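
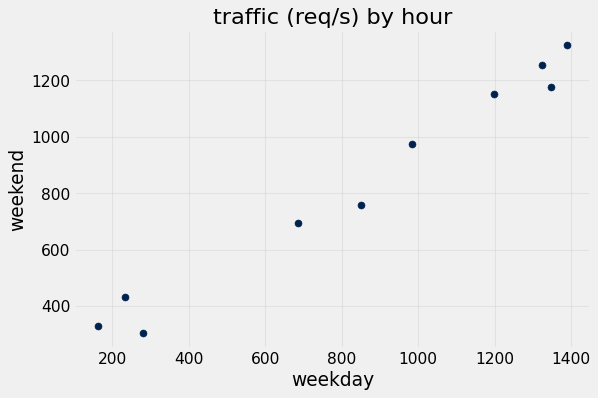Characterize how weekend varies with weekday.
Points are positively correlated; strong (|r| ≈ 1.0).

positive, strong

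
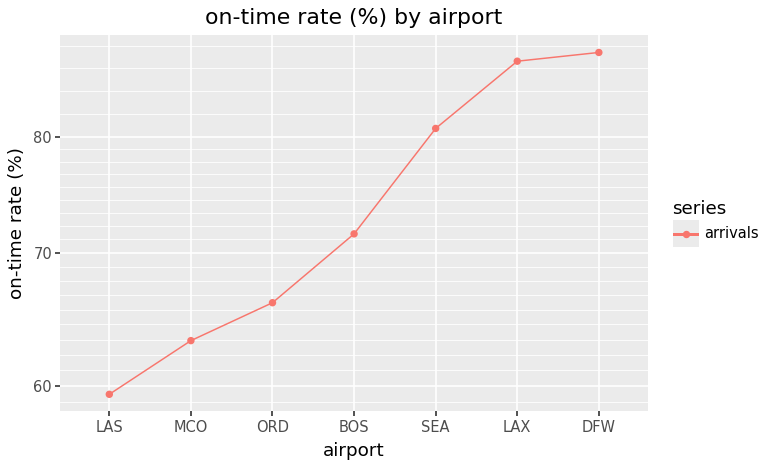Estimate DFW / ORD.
≈ 1.38×

DFW ≈ 90, ORD ≈ 65; 90/65 ≈ 1.38.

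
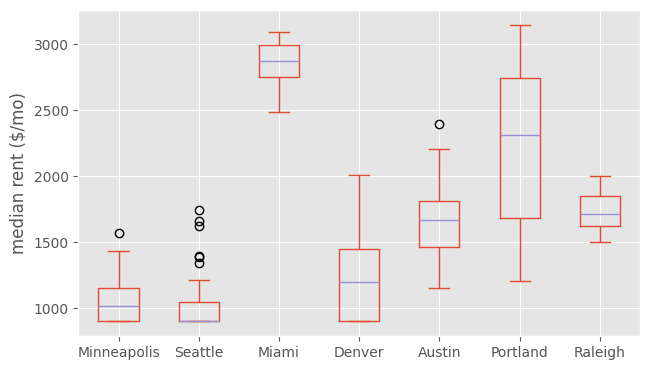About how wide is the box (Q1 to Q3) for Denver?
≈ 600

Q3 ≈ 1400, Q1 ≈ 800; IQR ≈ 600.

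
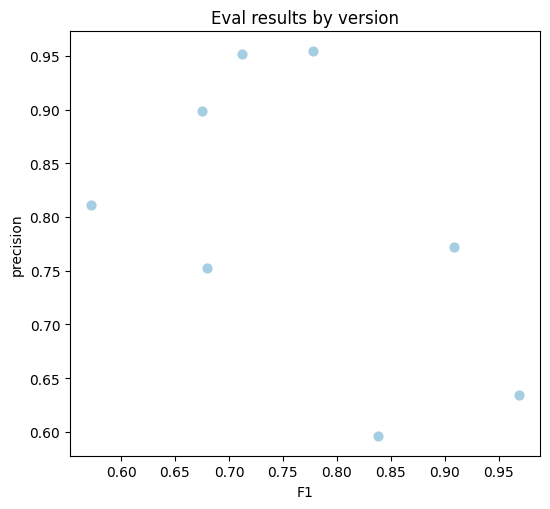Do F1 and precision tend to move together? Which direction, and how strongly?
Points are negatively correlated; moderate (|r| ≈ 0.5).

negative, moderate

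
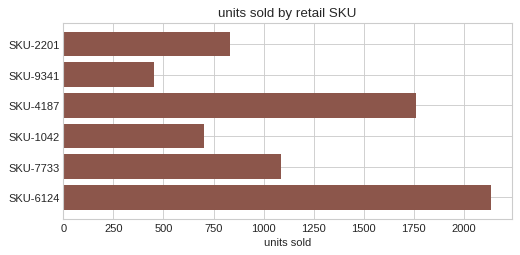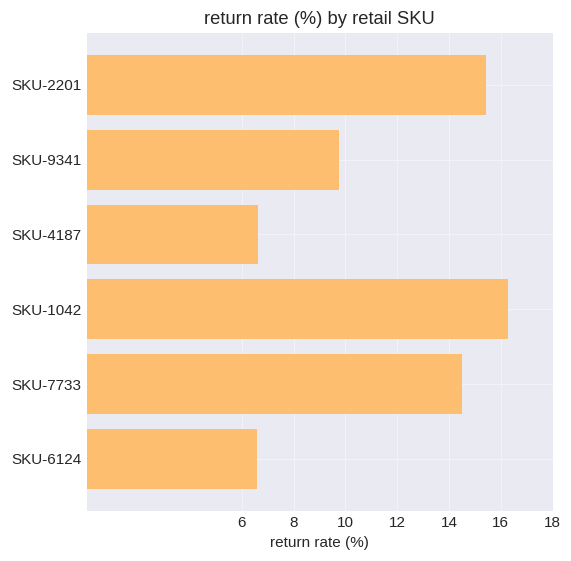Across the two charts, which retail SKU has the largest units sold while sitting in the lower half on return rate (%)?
SKU-6124

Chart 2 median return rate (%) ≈ 12; below-median retail SKUs: SKU-9341, SKU-4187, SKU-6124. Among those, SKU-6124 has the highest units sold (≈ 2200).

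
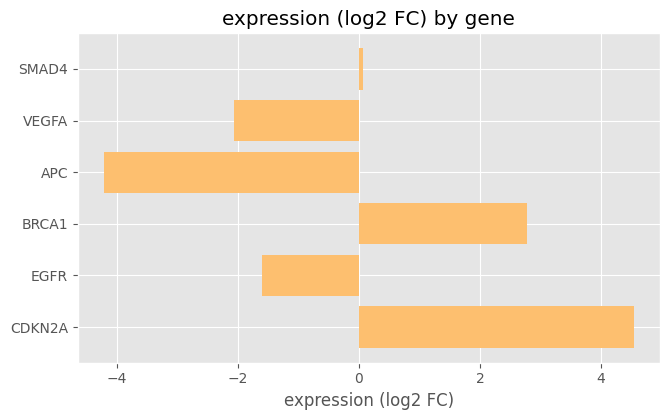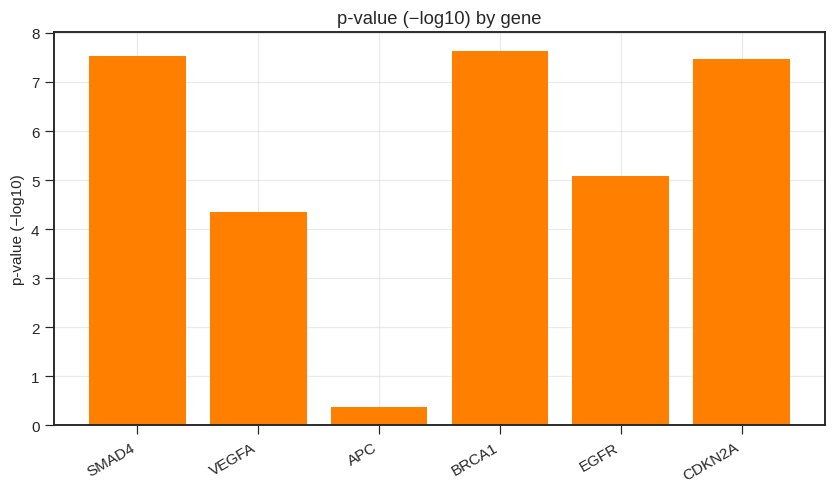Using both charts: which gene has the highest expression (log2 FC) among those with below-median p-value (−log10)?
EGFR

Chart 2 median p-value (−log10) ≈ 6; below-median genes: VEGFA, APC, EGFR. Among those, EGFR has the highest expression (log2 FC) (≈ -1.5).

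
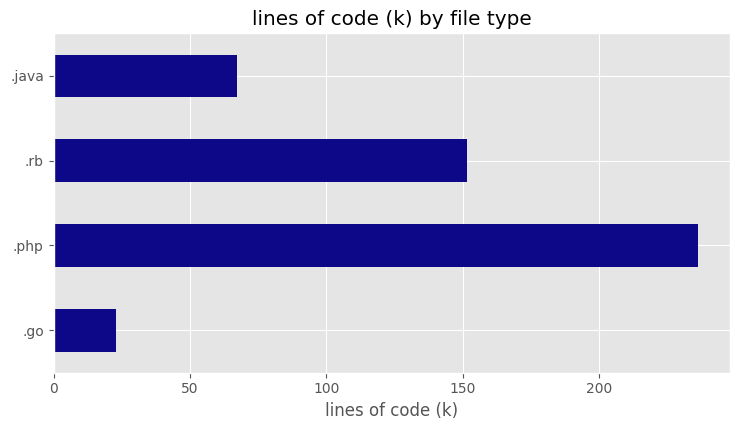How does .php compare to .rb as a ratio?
≈ 1.5×

.php ≈ 240, .rb ≈ 160; 240/160 ≈ 1.5.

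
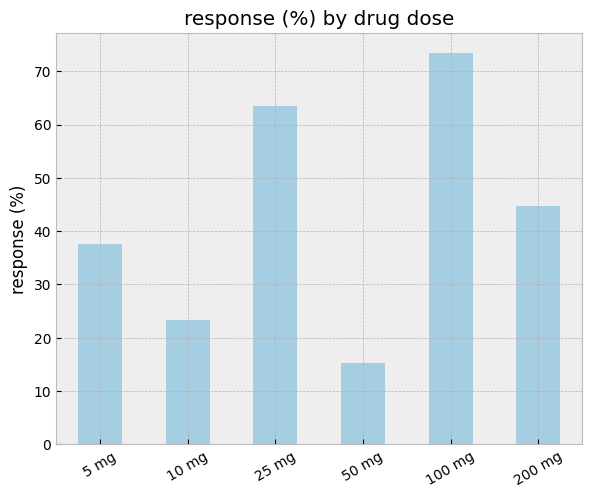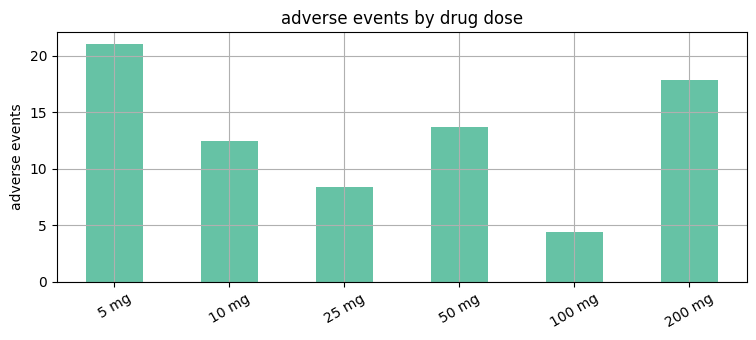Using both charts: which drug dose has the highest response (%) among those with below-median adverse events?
100 mg

Chart 2 median adverse events ≈ 14; below-median drug doses: 10 mg, 25 mg, 100 mg. Among those, 100 mg has the highest response (%) (≈ 70).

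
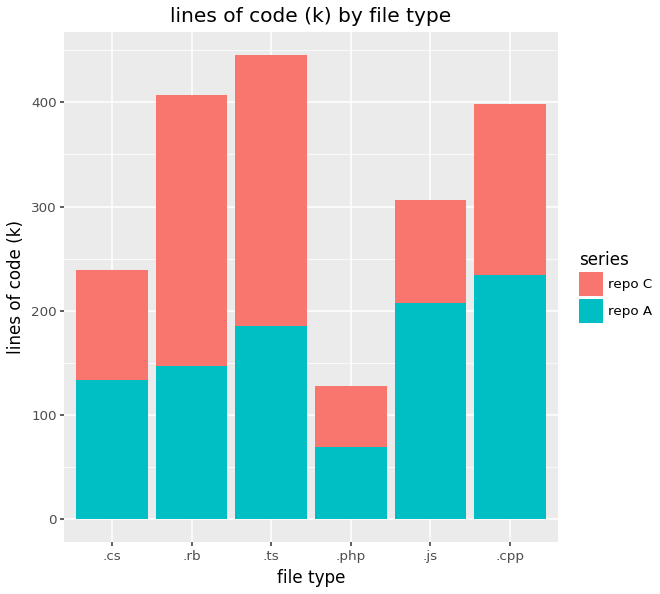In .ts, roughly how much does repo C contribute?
≈ 250

repo C top ≈ 450, bottom ≈ 200; segment ≈ 250.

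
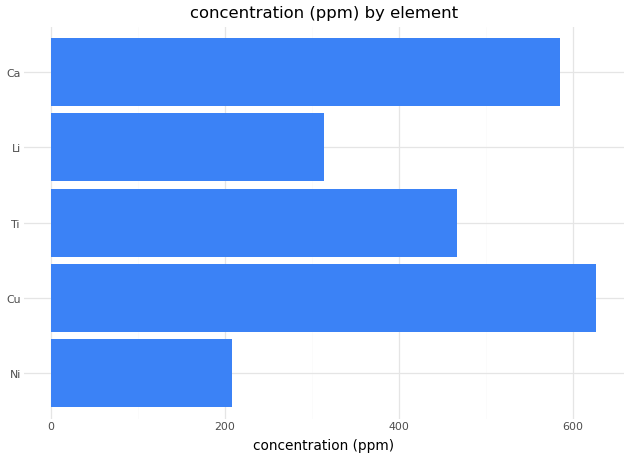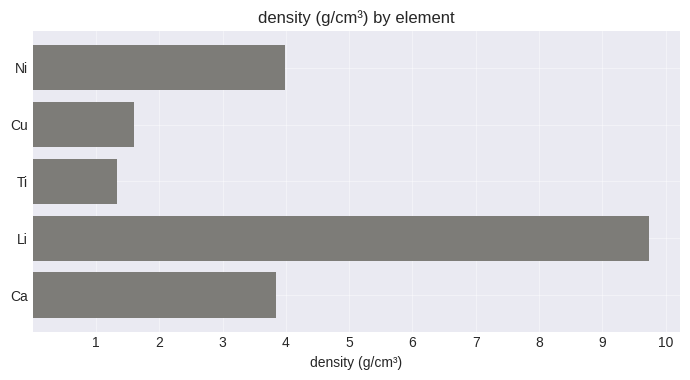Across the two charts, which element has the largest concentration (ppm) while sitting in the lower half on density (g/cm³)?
Chart 2 median density (g/cm³) ≈ 4; below-median elements: Cu, Ti. Among those, Cu has the highest concentration (ppm) (≈ 600).

Cu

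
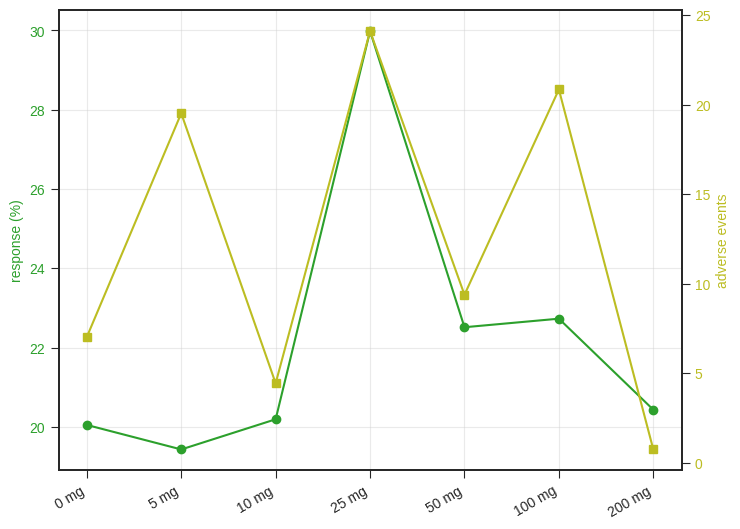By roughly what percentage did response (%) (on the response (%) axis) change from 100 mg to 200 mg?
100 mg ≈ 23, 200 mg ≈ 20; (20 − 23) / 23 ≈ -13%.

≈ -13%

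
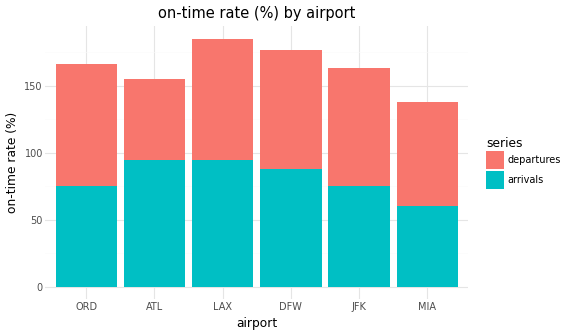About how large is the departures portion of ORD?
departures top ≈ 160, bottom ≈ 80; segment ≈ 80.

≈ 80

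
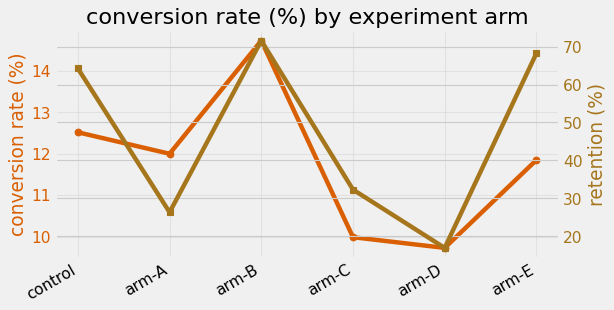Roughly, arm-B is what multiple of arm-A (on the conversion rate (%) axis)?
≈ 1.21×

arm-B ≈ 14.5, arm-A ≈ 12.0; 14.5/12.0 ≈ 1.21.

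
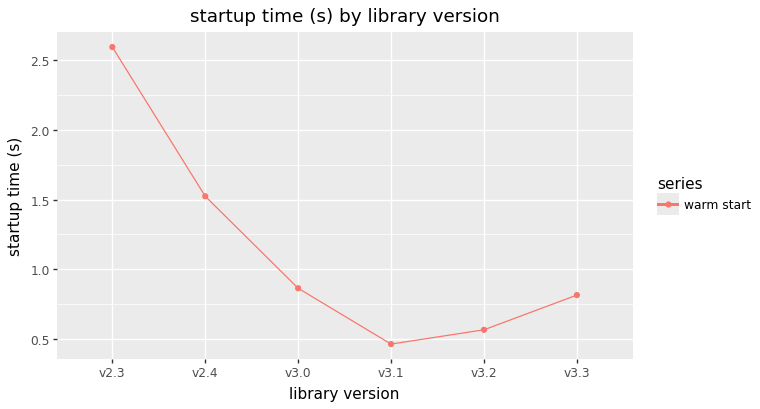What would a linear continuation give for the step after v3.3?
≈ 1

Last three: 0.4, 0.6, 0.8 → slope ≈ 0.2/step → next ≈ 1.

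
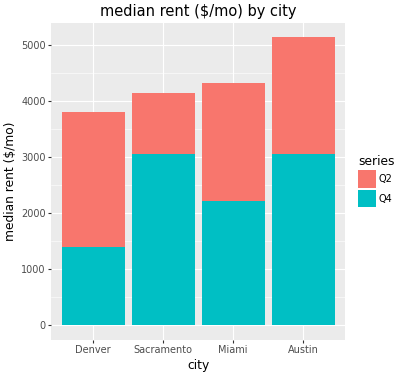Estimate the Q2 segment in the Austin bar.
≈ 2000

Q2 top ≈ 5000, bottom ≈ 3000; segment ≈ 2000.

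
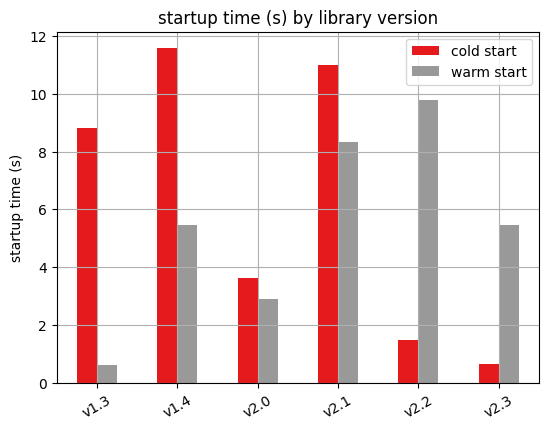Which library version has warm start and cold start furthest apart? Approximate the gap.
v2.2, ≈ 9 s

v2.2: warm start ≈ 10, cold start ≈ 1 → gap ≈ 9. Next-largest (v1.3) is only ≈ 8.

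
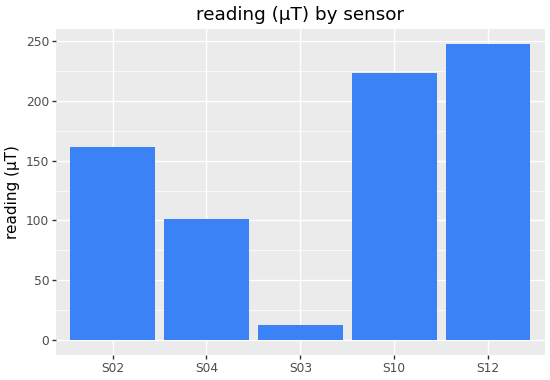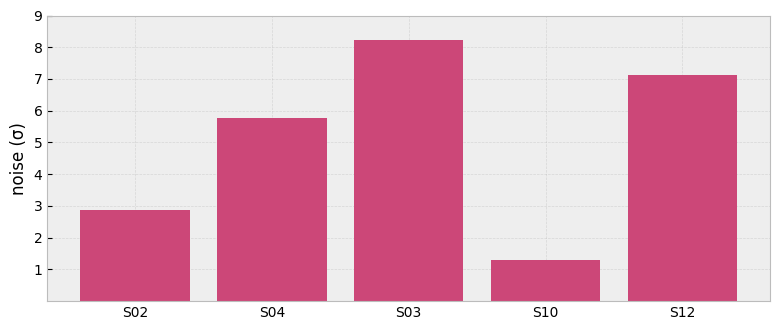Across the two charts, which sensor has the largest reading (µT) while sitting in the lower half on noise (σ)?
S10

Chart 2 median noise (σ) ≈ 6; below-median sensors: S02, S10. Among those, S10 has the highest reading (µT) (≈ 225).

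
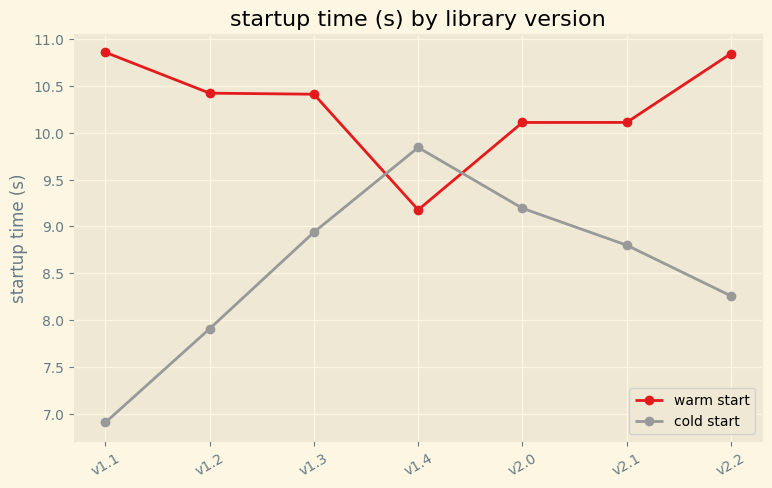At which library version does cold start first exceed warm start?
v1.3: cold start ≈ 9.0 vs warm start ≈ 10.5 (not yet); v1.4: cold start ≈ 10.0 vs warm start ≈ 9.0 (first crossover).

v1.4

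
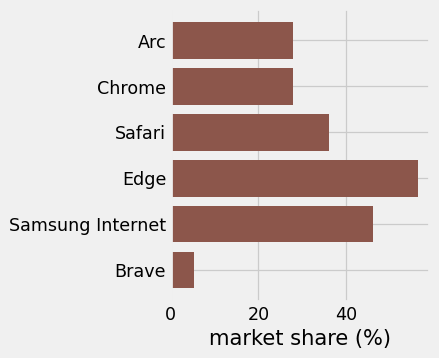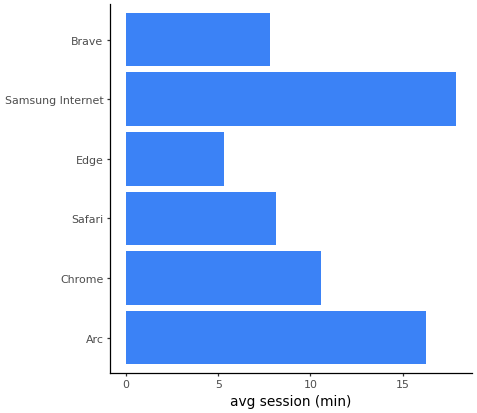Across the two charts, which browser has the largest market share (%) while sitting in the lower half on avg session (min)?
Edge

Chart 2 median avg session (min) ≈ 10; below-median browsers: Safari, Edge, Brave. Among those, Edge has the highest market share (%) (≈ 60).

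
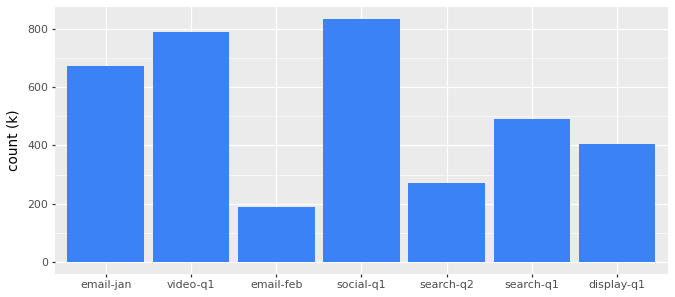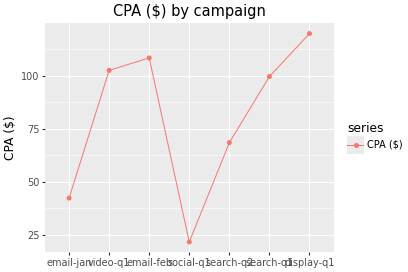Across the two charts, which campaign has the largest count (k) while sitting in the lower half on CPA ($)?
Chart 2 median CPA ($) ≈ 100; below-median campaigns: email-jan, social-q1, search-q2. Among those, social-q1 has the highest count (k) (≈ 800).

social-q1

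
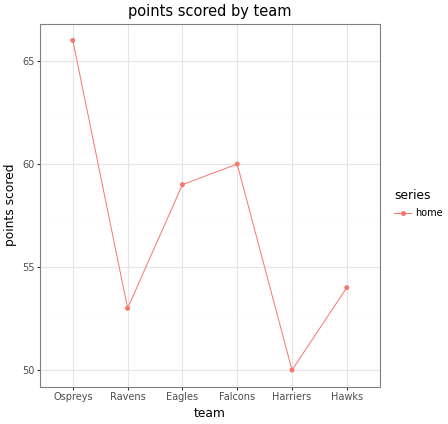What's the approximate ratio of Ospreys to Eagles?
Ospreys ≈ 66, Eagles ≈ 60; 66/60 ≈ 1.1.

≈ 1.1×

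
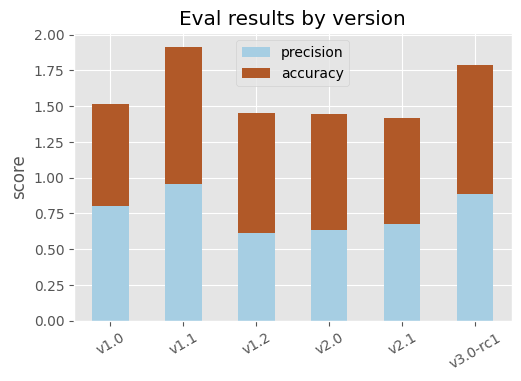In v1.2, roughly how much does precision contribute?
≈ 0.6

precision top ≈ 0.6, bottom ≈ 0.0; segment ≈ 0.6.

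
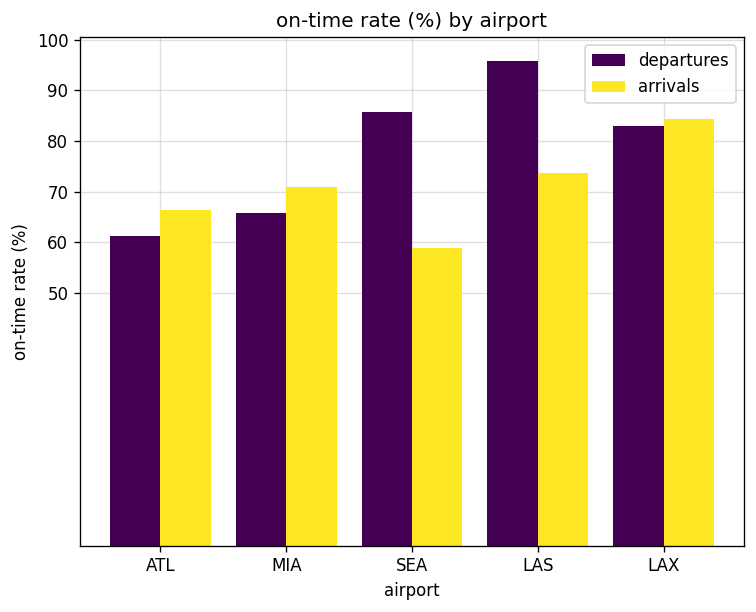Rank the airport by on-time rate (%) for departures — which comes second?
Top 3 for departures: LAS ≈ 100, SEA ≈ 90, LAX ≈ 80.

SEA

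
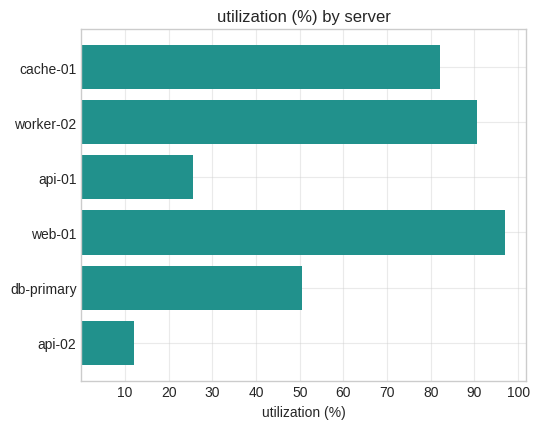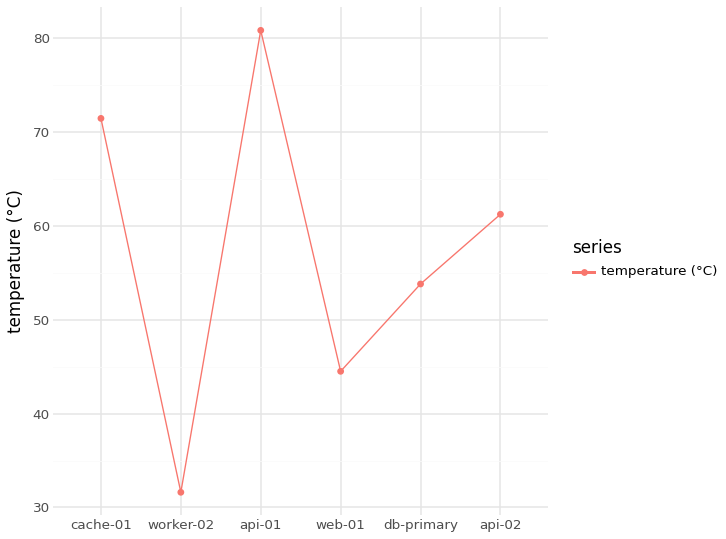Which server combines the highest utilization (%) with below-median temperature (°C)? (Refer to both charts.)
Chart 2 median temperature (°C) ≈ 60; below-median servers: worker-02, web-01, db-primary. Among those, web-01 has the highest utilization (%) (≈ 100).

web-01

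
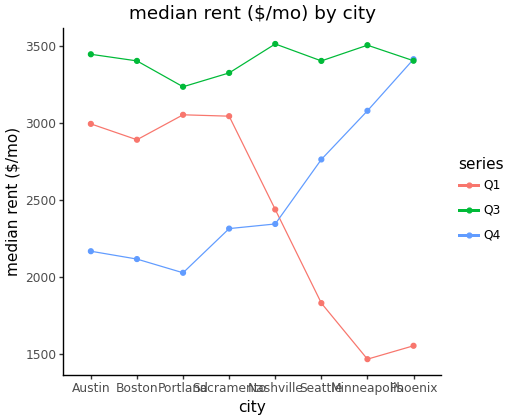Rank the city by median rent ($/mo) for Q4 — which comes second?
Top 3 for Q4: Phoenix ≈ 3400, Minneapolis ≈ 3000, Seattle ≈ 2800.

Minneapolis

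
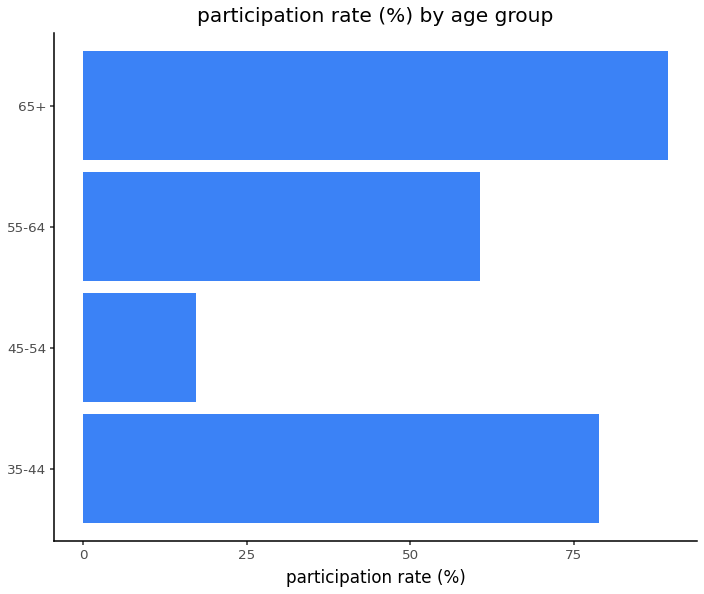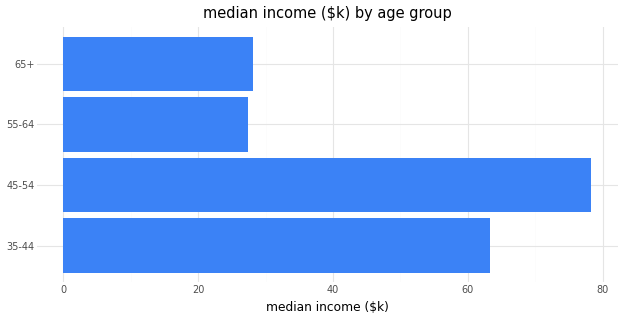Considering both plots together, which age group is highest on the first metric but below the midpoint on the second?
65+

Chart 2 median median income ($k) ≈ 50; below-median age groups: 55-64, 65+. Among those, 65+ has the highest participation rate (%) (≈ 90).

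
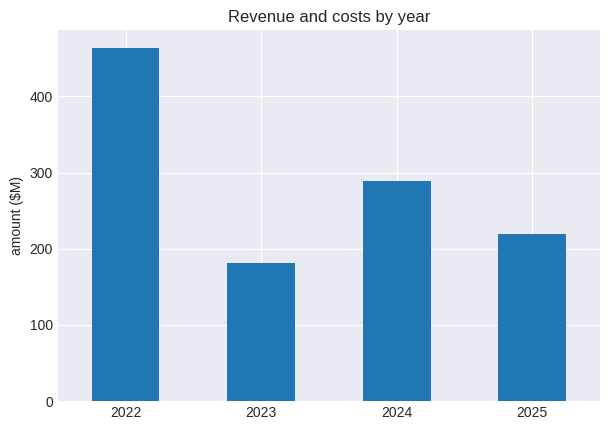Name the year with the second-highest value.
2024

Top 3: 2022 ≈ 450, 2024 ≈ 300, 2025 ≈ 200.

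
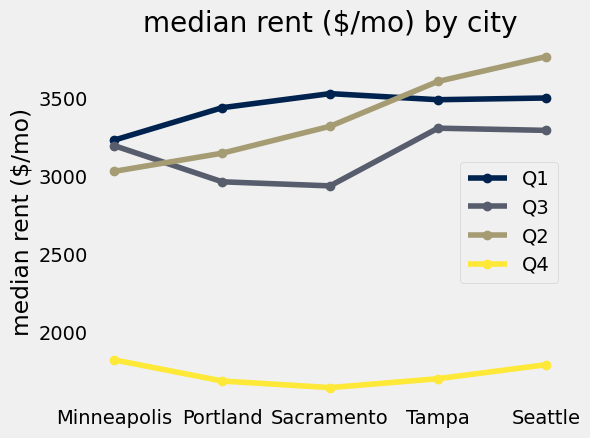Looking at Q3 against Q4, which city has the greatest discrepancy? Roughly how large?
Tampa, ≈ 1600 $/mo

Tampa: Q3 ≈ 3400, Q4 ≈ 1800 → gap ≈ 1600. Next-largest (Seattle) is only ≈ 1400.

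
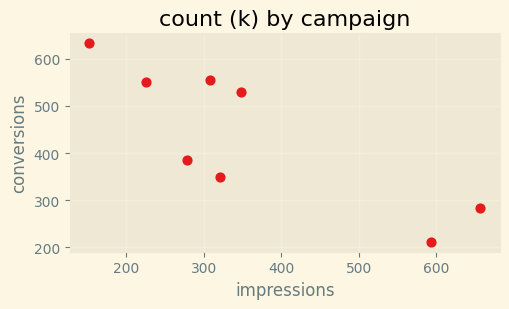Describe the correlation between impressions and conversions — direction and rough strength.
negative, strong

Points are negatively correlated; strong (|r| ≈ 0.8).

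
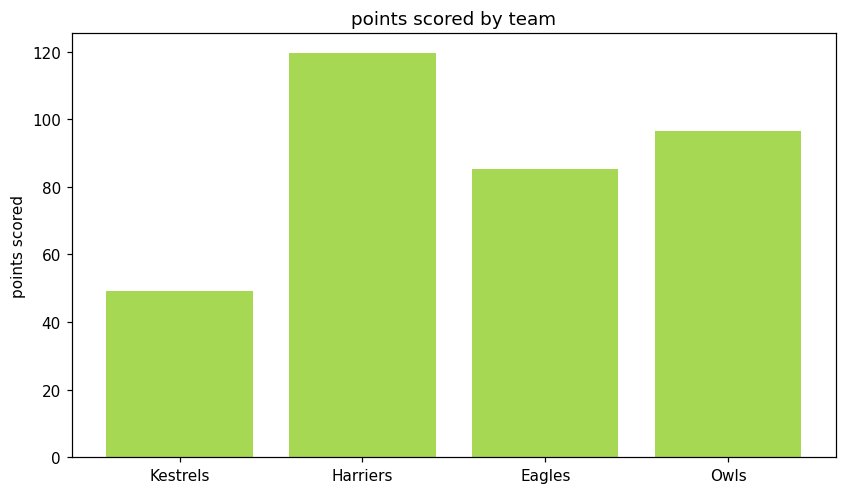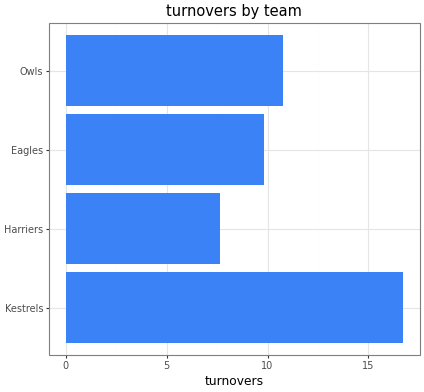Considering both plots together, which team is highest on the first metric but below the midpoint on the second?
Harriers

Chart 2 median turnovers ≈ 10; below-median teams: Harriers, Eagles. Among those, Harriers has the highest points scored (≈ 120).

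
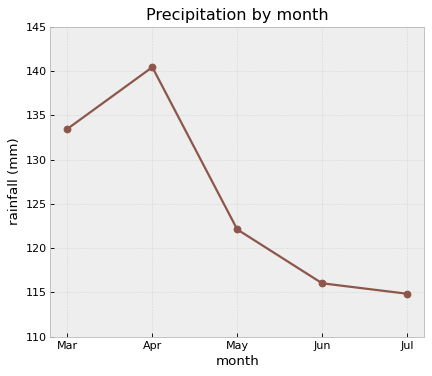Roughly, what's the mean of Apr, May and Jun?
≈ 125

(140 + 120 + 115) / 3 ≈ 125.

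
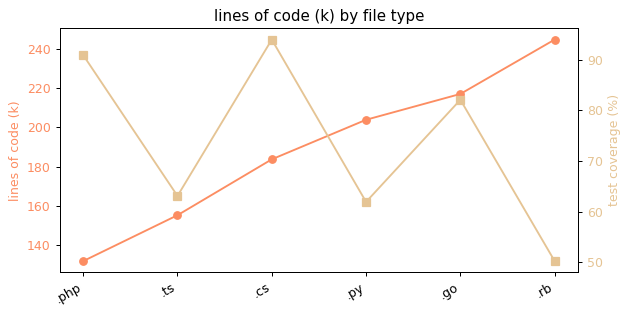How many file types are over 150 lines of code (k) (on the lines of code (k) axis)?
Above 150: .ts, .cs, .py, .go, .rb.

5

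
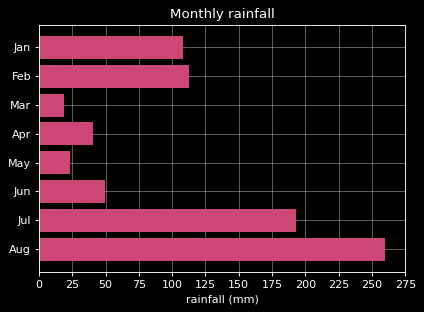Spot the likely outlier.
Aug

Aug ≈ 250; the rest sit between ≈ 25 and ≈ 200.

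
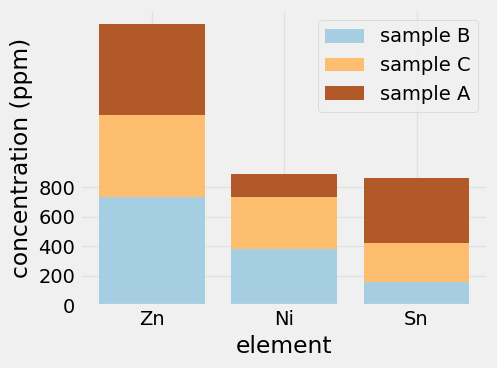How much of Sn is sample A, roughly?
≈ 400

sample A top ≈ 800, bottom ≈ 400; segment ≈ 400.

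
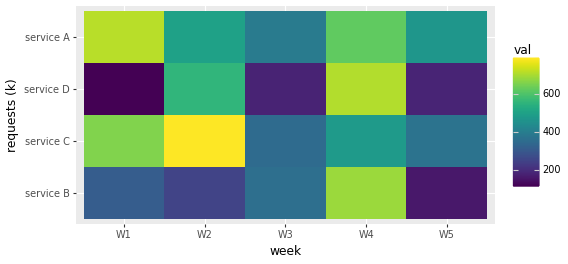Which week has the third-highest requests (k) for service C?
Top 4 for service C: W2 ≈ 800, W1 ≈ 700, W4 ≈ 500, W5 ≈ 400.

W4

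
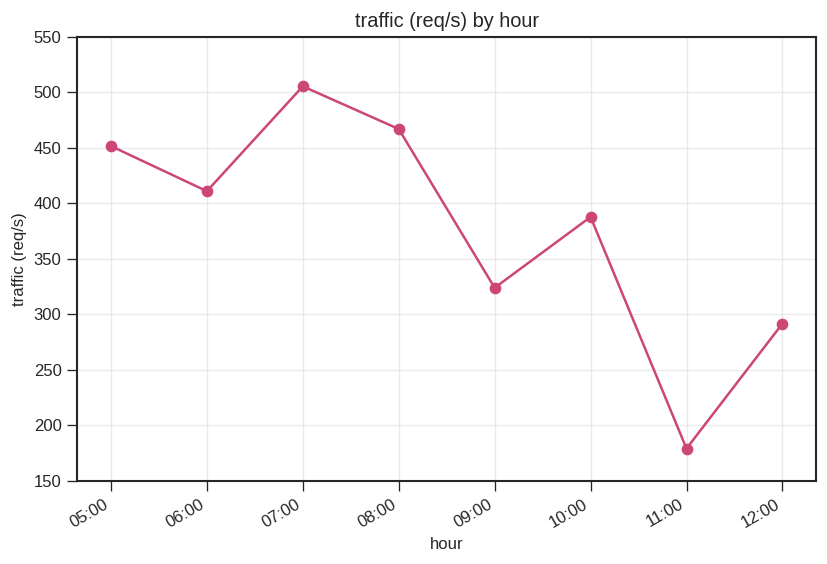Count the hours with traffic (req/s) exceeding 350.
Above 350: 05:00, 06:00, 07:00, 08:00, 10:00.

5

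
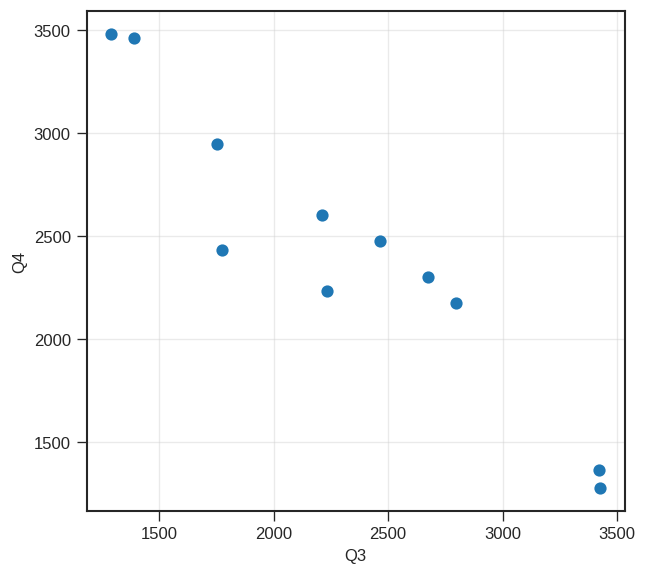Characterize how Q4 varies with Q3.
Points are negatively correlated; strong (|r| ≈ 0.9).

negative, strong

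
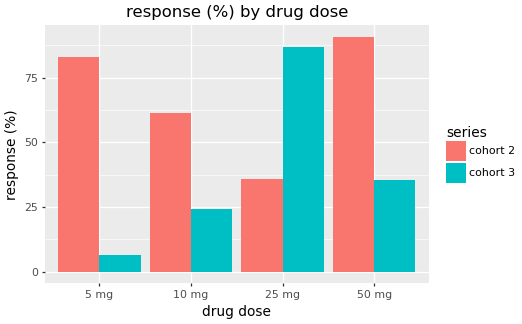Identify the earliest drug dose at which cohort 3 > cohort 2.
10 mg: cohort 3 ≈ 20 vs cohort 2 ≈ 60 (not yet); 25 mg: cohort 3 ≈ 90 vs cohort 2 ≈ 40 (first crossover).

25 mg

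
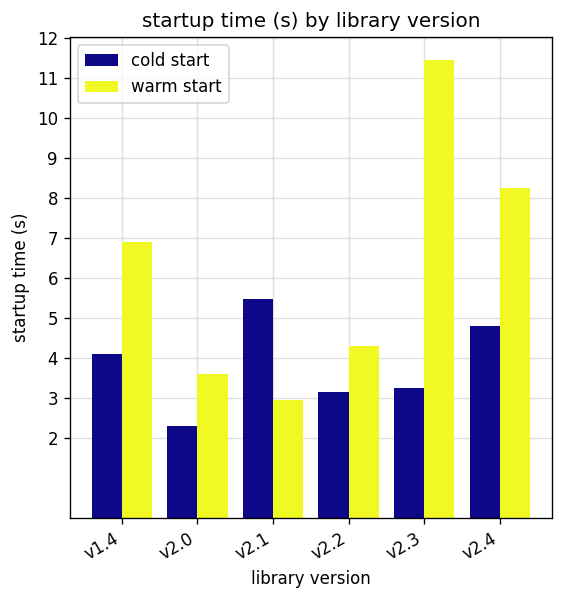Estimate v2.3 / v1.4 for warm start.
≈ 1.57×

v2.3 ≈ 11, v1.4 ≈ 7; 11/7 ≈ 1.57.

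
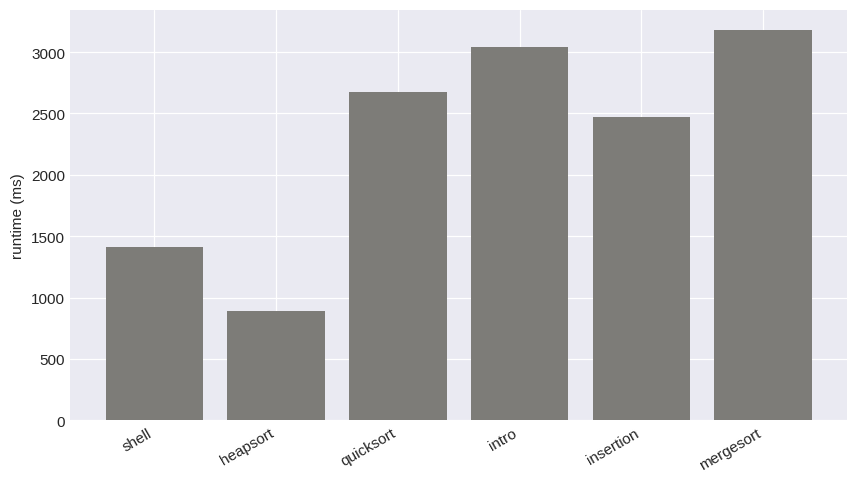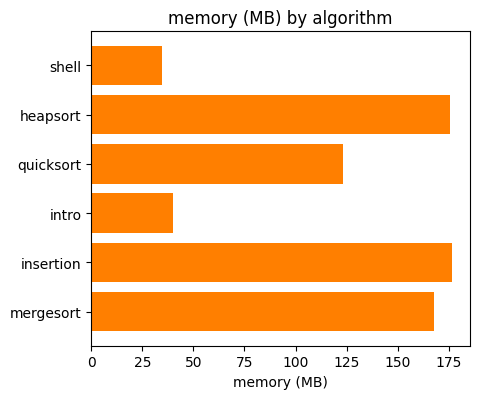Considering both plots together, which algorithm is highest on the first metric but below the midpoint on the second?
Chart 2 median memory (MB) ≈ 140; below-median algorithms: shell, quicksort, intro. Among those, intro has the highest runtime (ms) (≈ 3000).

intro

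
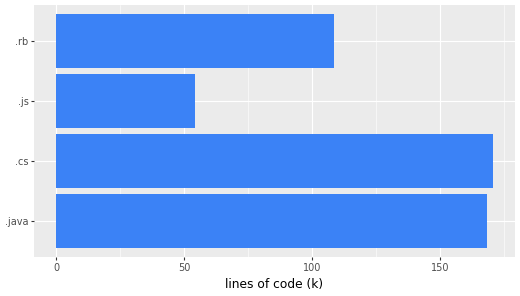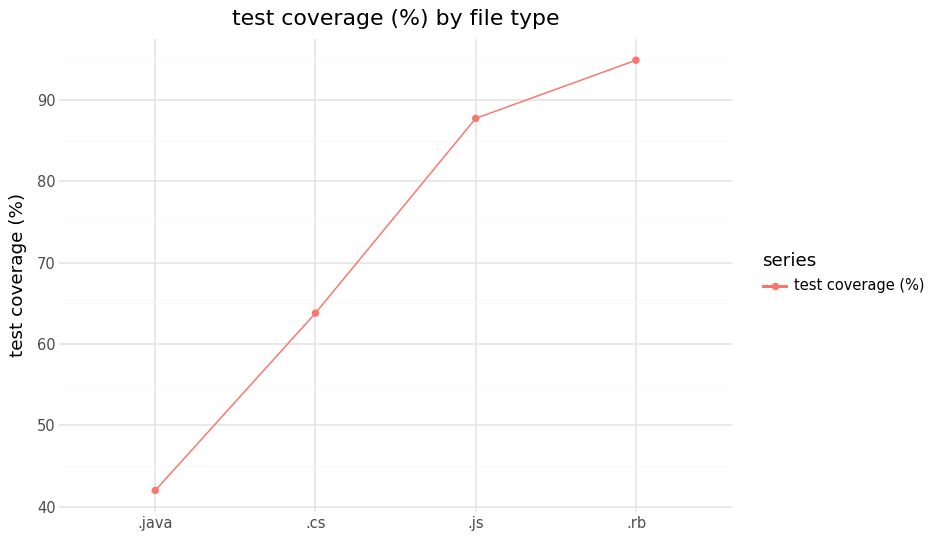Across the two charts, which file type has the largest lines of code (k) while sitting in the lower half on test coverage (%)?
.cs

Chart 2 median test coverage (%) ≈ 80; below-median file types: .java, .cs. Among those, .cs has the highest lines of code (k) (≈ 180).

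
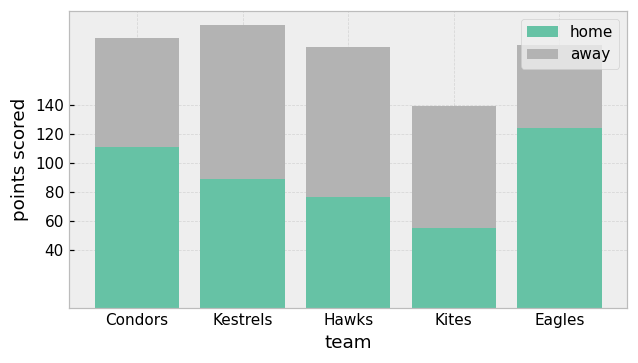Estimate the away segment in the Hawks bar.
≈ 100

away top ≈ 180, bottom ≈ 80; segment ≈ 100.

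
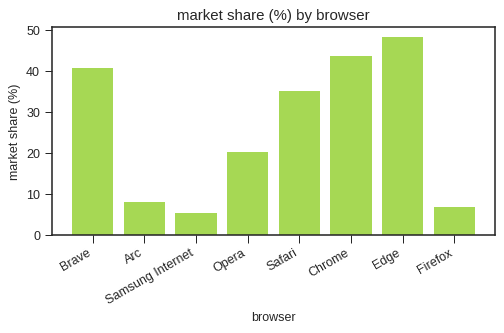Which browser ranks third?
Brave

Top 4: Edge ≈ 50, Chrome ≈ 45, Brave ≈ 40, Safari ≈ 35.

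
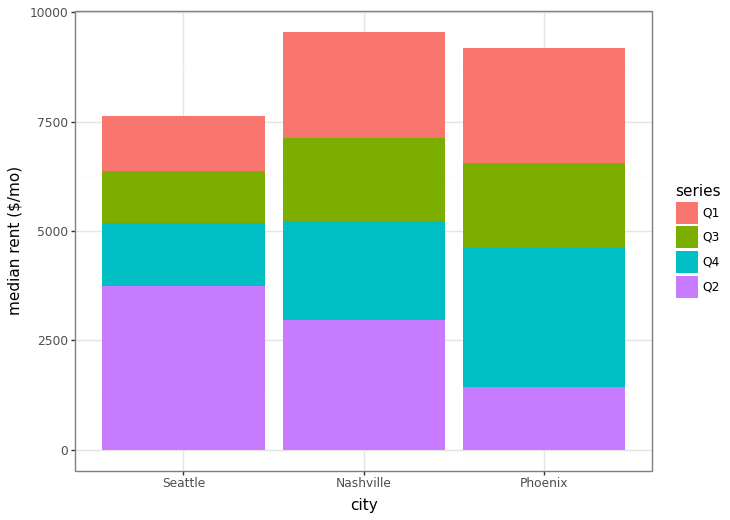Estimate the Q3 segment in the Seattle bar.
Q3 top ≈ 6000, bottom ≈ 5000; segment ≈ 1000.

≈ 1000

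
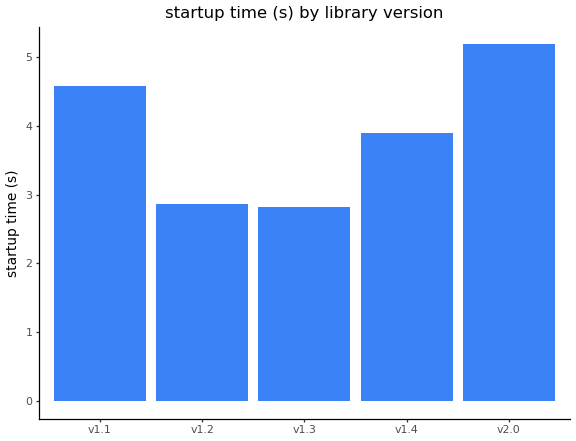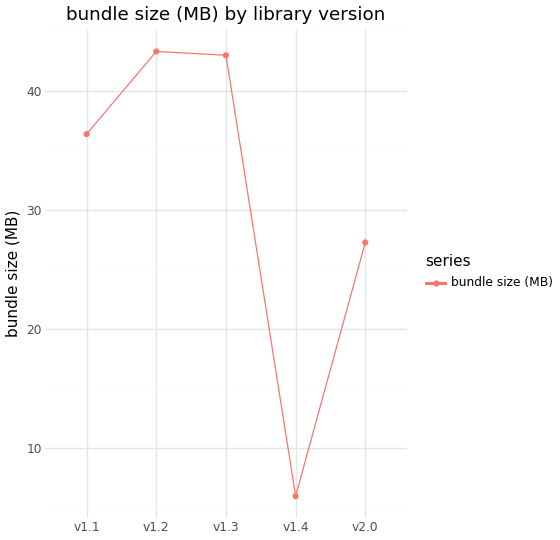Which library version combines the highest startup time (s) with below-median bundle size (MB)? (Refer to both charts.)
Chart 2 median bundle size (MB) ≈ 35; below-median library versions: v1.4, v2.0. Among those, v2.0 has the highest startup time (s) (≈ 5).

v2.0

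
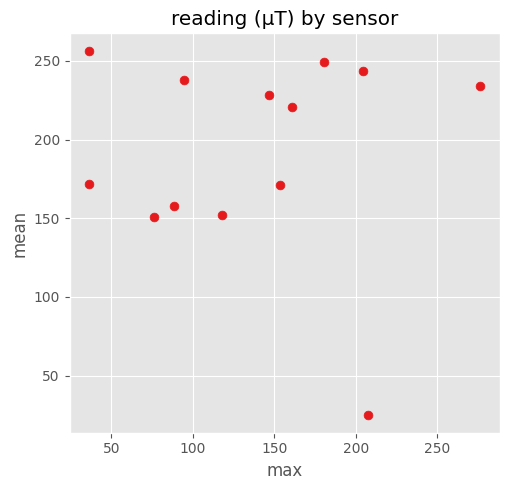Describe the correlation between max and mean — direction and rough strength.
Points are roughly uncorrelated; weak (|r| ≈ 0.0).

no clear correlation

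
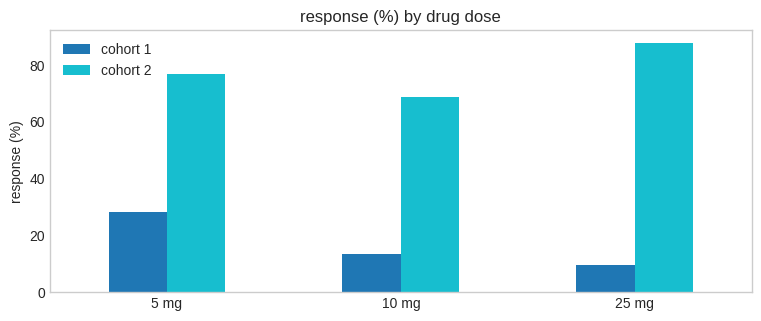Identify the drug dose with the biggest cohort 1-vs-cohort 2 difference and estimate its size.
25 mg, ≈ 80 %

25 mg: cohort 1 ≈ 10, cohort 2 ≈ 90 → gap ≈ 80. Next-largest (10 mg) is only ≈ 60.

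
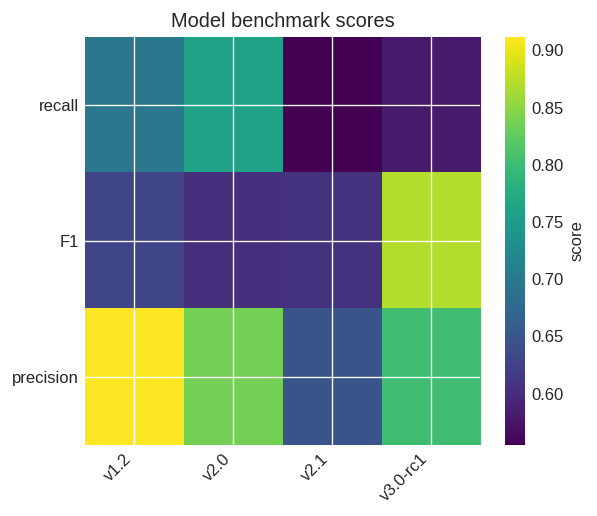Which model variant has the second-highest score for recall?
Top 3 for recall: v2.0 ≈ 0.75, v1.2 ≈ 0.70, v3.0-rc1 ≈ 0.60.

v1.2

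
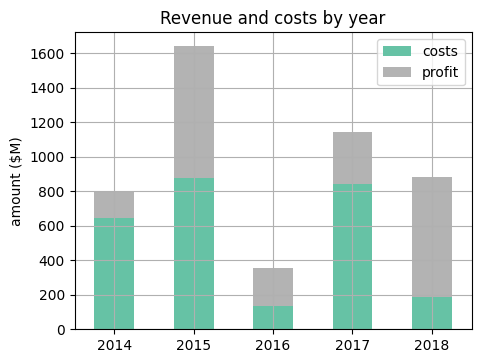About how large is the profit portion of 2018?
profit top ≈ 800, bottom ≈ 200; segment ≈ 600.

≈ 600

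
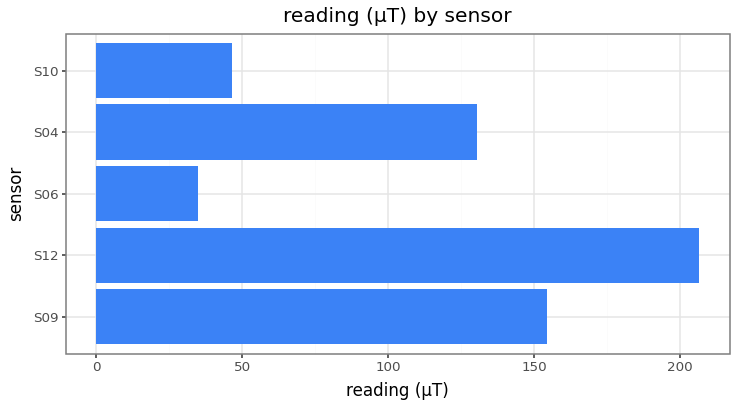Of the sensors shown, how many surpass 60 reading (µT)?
3

Above 60: S09, S12, S04.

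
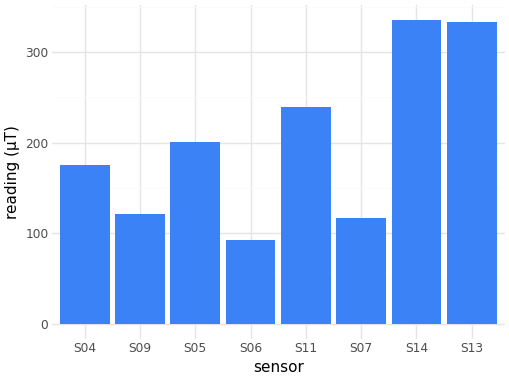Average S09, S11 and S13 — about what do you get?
(100 + 250 + 350) / 3 ≈ 233.

≈ 233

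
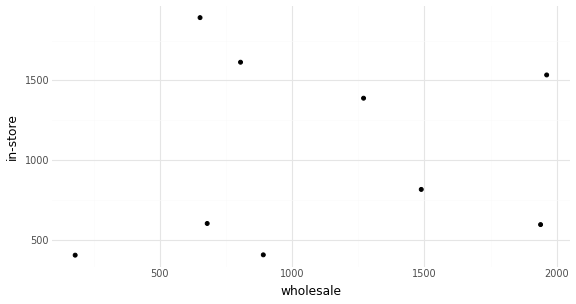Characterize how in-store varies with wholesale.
no clear correlation

Points are roughly uncorrelated; weak (|r| ≈ 0.1).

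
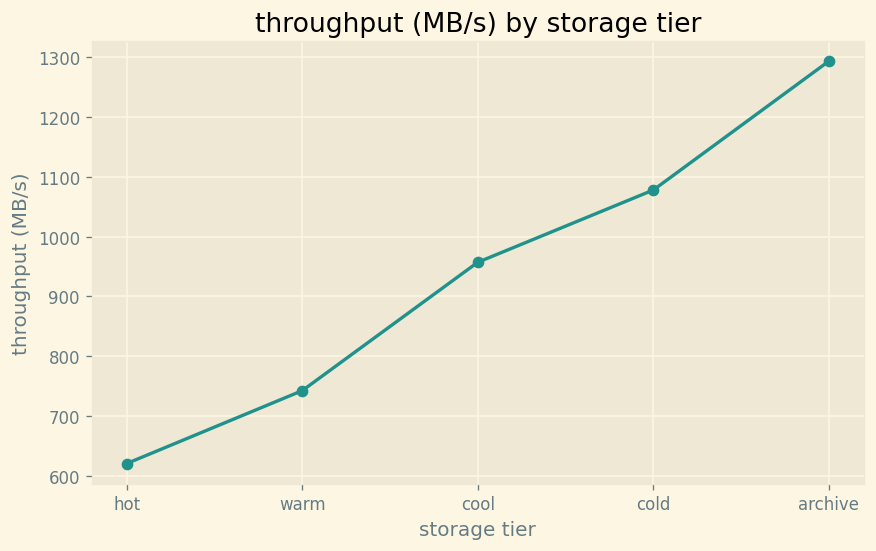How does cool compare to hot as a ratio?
≈ 1.67×

cool ≈ 1000, hot ≈ 600; 1000/600 ≈ 1.67.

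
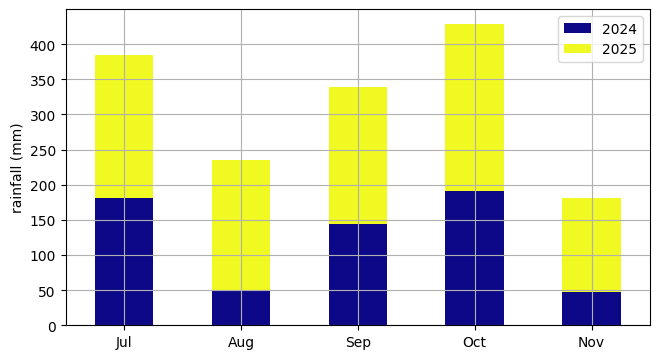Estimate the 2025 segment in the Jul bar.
2025 top ≈ 400, bottom ≈ 200; segment ≈ 200.

≈ 200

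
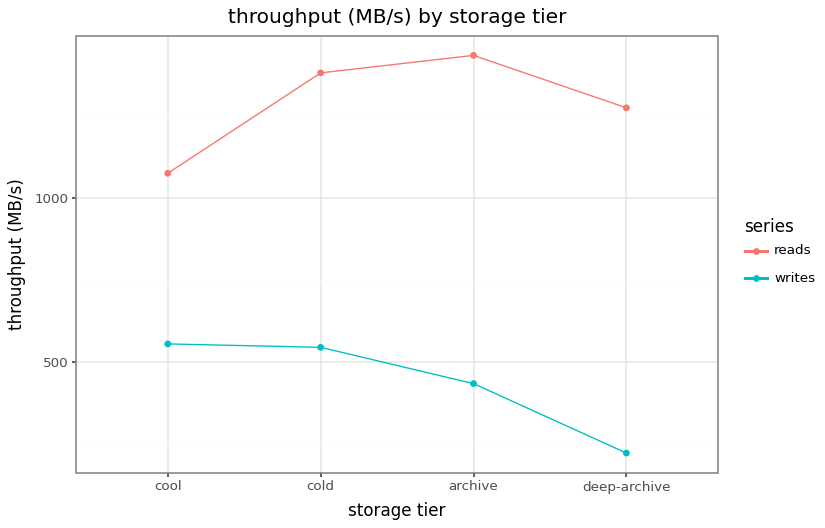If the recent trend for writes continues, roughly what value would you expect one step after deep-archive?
Last three: 600, 400, 200 → slope ≈ -200/step → next ≈ 0.

≈ 0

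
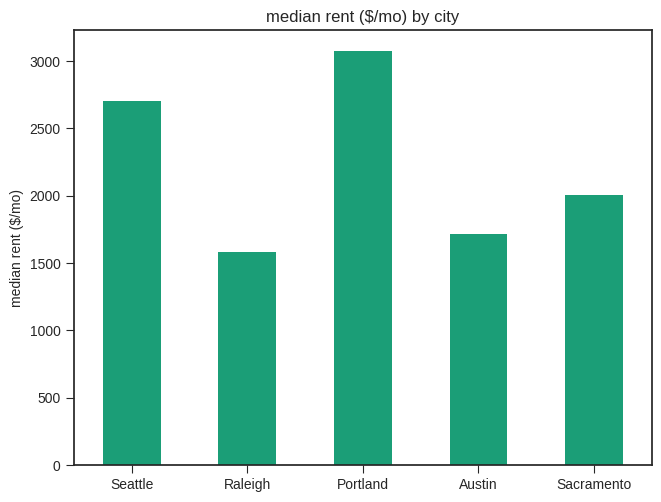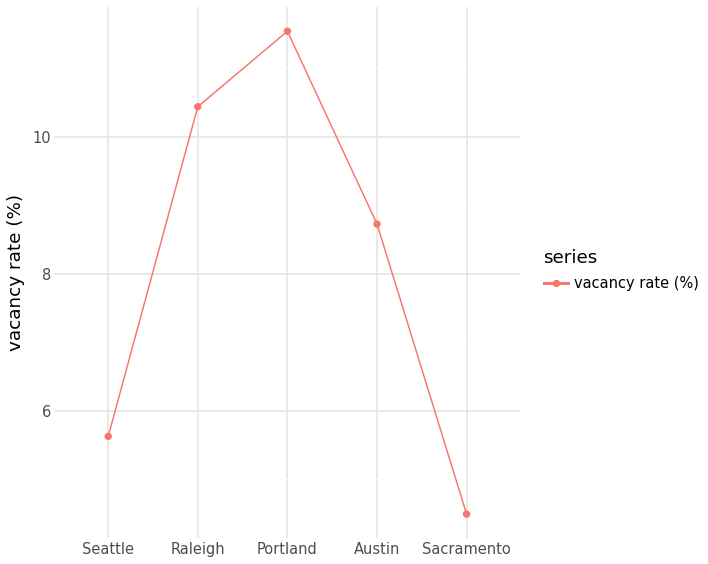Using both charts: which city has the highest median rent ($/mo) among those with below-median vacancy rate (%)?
Seattle

Chart 2 median vacancy rate (%) ≈ 8; below-median cities: Seattle, Sacramento. Among those, Seattle has the highest median rent ($/mo) (≈ 2500).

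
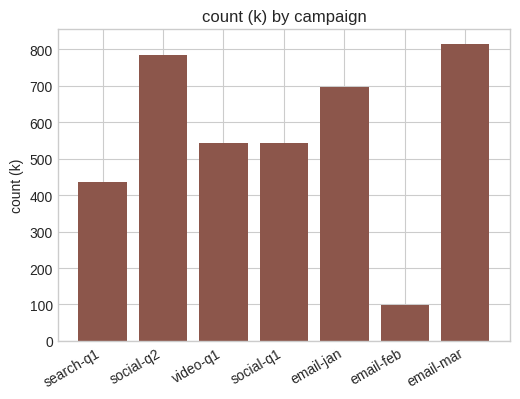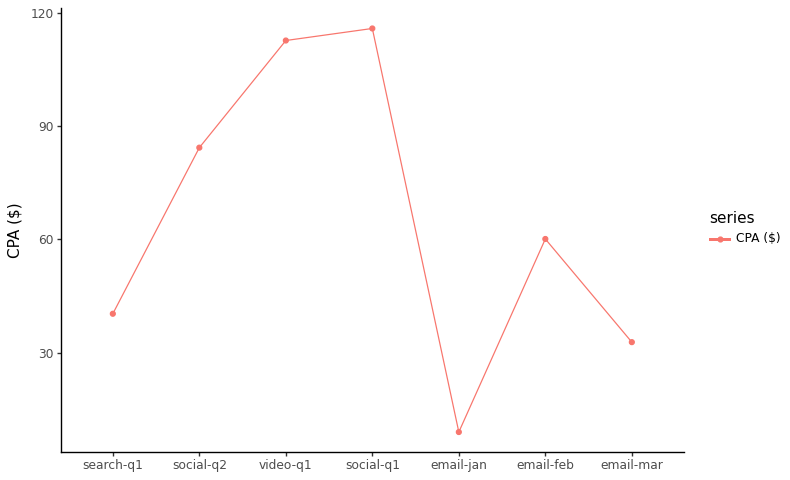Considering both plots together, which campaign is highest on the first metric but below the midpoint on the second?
Chart 2 median CPA ($) ≈ 60; below-median campaigns: search-q1, email-jan, email-mar. Among those, email-mar has the highest count (k) (≈ 800).

email-mar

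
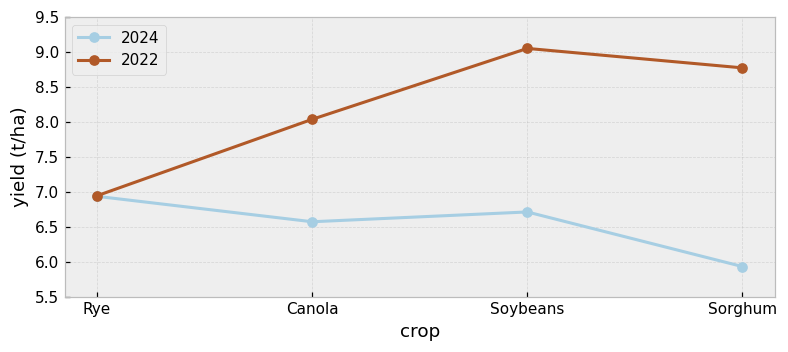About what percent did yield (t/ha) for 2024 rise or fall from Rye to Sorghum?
Rye ≈ 7.0, Sorghum ≈ 6.0; (6.0 − 7.0) / 7.0 ≈ -14.3%.

≈ -14.3%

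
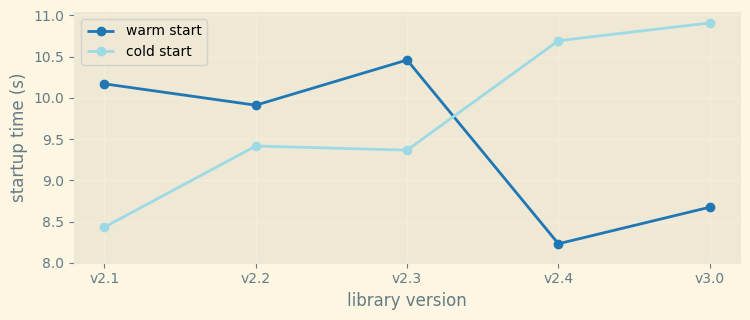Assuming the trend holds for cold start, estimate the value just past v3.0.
Last three: 9.5, 10.5, 11.0 → slope ≈ 0.75/step → next ≈ 11.75.

≈ 11.75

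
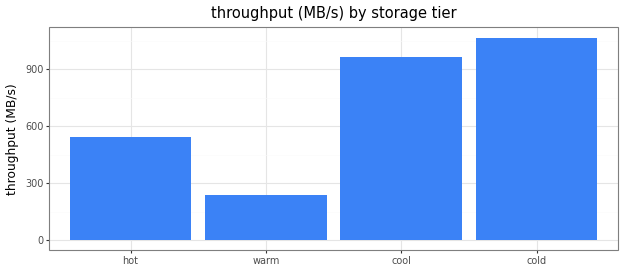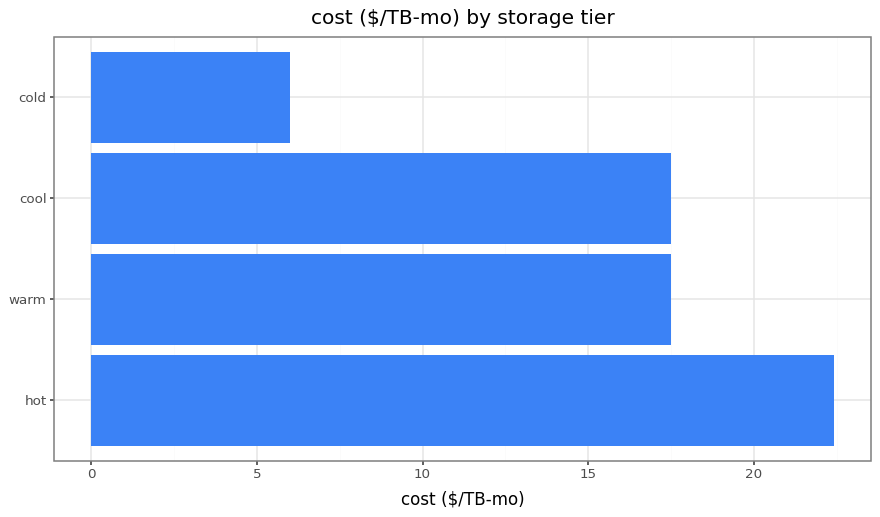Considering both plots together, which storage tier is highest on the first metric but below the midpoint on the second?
cold

Chart 2 median cost ($/TB-mo) ≈ 15; below-median storage tiers: cool, cold. Among those, cold has the highest throughput (MB/s) (≈ 1100).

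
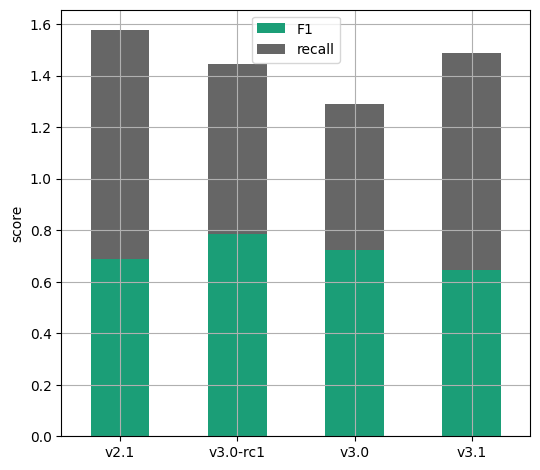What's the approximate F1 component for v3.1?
≈ 0.6

F1 top ≈ 0.6, bottom ≈ 0.0; segment ≈ 0.6.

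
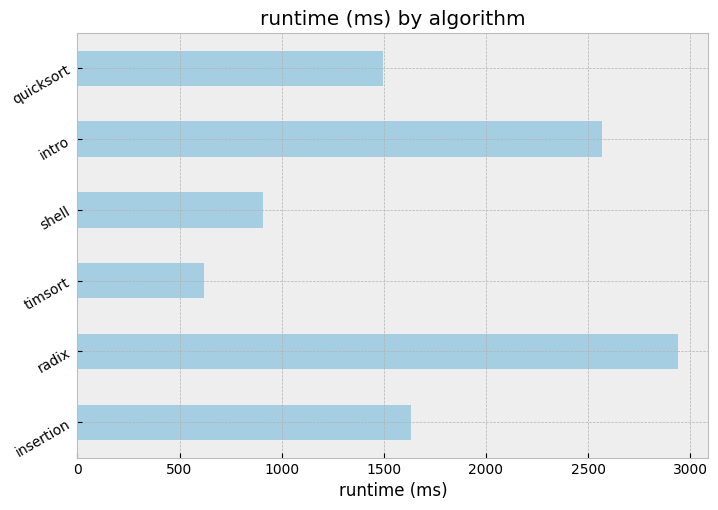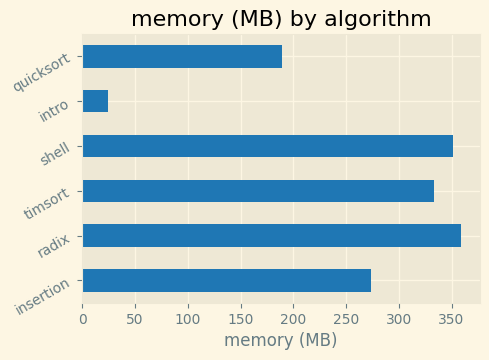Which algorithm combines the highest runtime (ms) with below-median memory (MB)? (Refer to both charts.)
Chart 2 median memory (MB) ≈ 300; below-median algorithms: insertion, intro, quicksort. Among those, intro has the highest runtime (ms) (≈ 2500).

intro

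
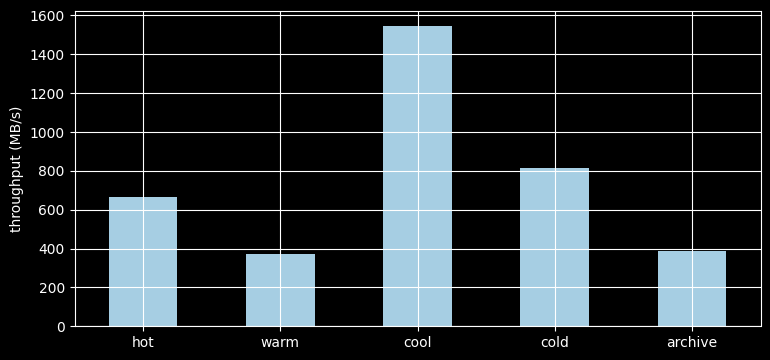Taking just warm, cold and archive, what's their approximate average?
≈ 533

(400 + 800 + 400) / 3 ≈ 533.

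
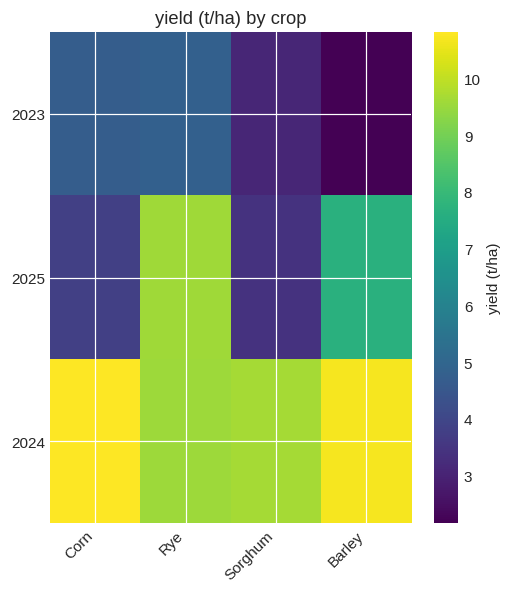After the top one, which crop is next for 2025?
Barley

Top 3 for 2025: Rye ≈ 10, Barley ≈ 8, Corn ≈ 4.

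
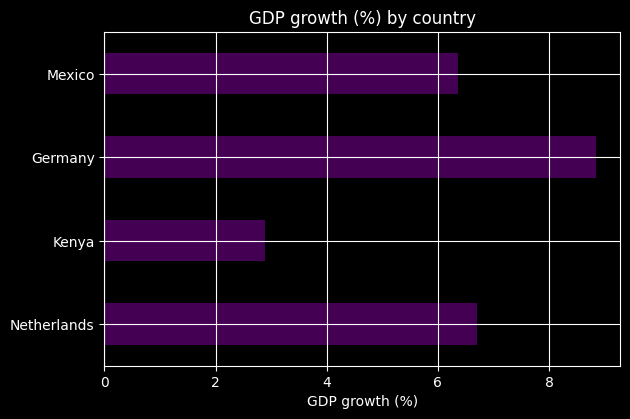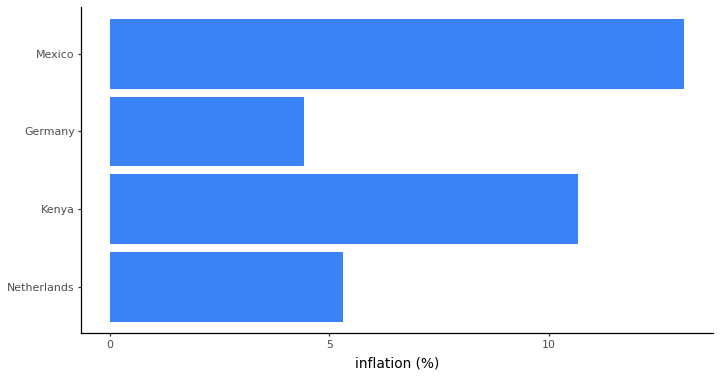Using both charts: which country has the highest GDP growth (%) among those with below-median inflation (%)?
Chart 2 median inflation (%) ≈ 8; below-median countries: Netherlands, Germany. Among those, Germany has the highest GDP growth (%) (≈ 9).

Germany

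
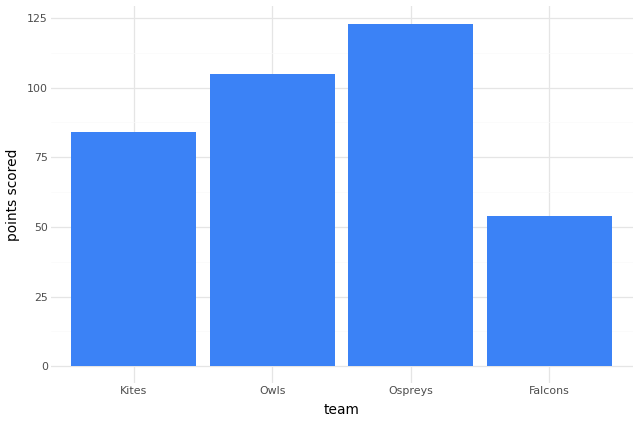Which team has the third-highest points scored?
Top 4: Ospreys ≈ 120, Owls ≈ 100, Kites ≈ 80, Falcons ≈ 60.

Kites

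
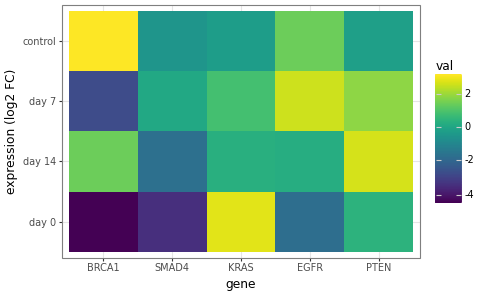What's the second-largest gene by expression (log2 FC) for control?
Top 3 for control: BRCA1 ≈ 3, EGFR ≈ 1, PTEN ≈ 0.

EGFR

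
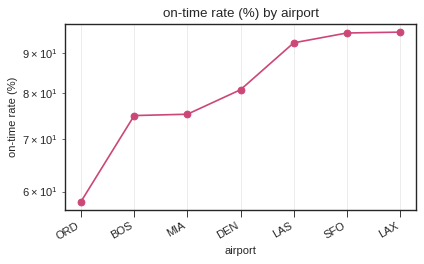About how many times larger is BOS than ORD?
≈ 1.25×

BOS ≈ 75, ORD ≈ 60; 75/60 ≈ 1.25.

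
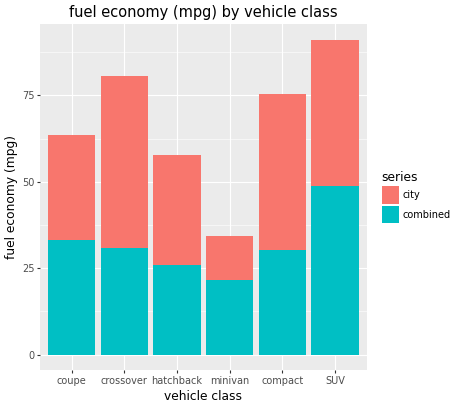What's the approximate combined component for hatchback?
≈ 30

combined top ≈ 30, bottom ≈ 0; segment ≈ 30.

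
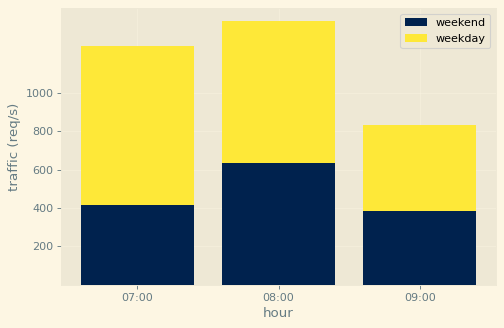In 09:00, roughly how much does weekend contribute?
weekend top ≈ 400, bottom ≈ 0; segment ≈ 400.

≈ 400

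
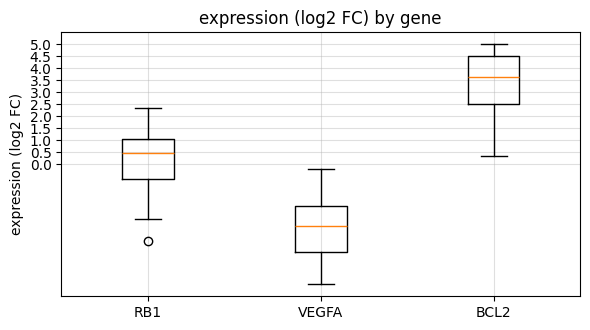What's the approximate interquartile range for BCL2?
Q3 ≈ 4.5, Q1 ≈ 2.5; IQR ≈ 2.0.

≈ 2.0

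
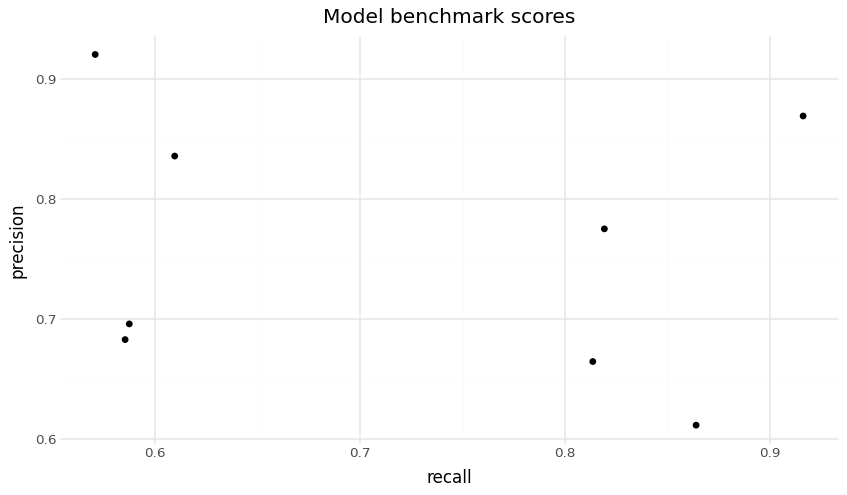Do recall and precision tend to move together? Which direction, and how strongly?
Points are roughly uncorrelated; weak (|r| ≈ 0.2).

no clear correlation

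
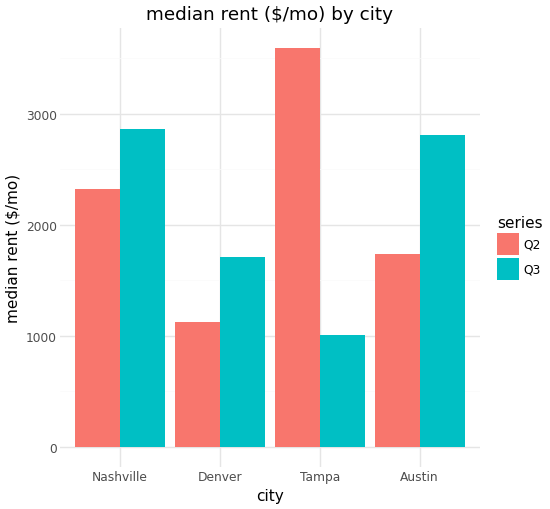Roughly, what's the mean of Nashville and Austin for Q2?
(2500 + 1500) / 2 ≈ 2000.

≈ 2000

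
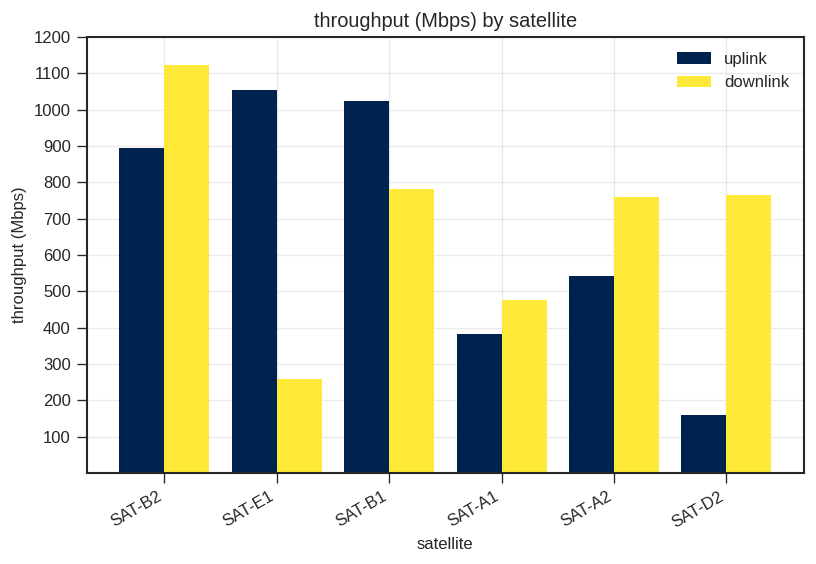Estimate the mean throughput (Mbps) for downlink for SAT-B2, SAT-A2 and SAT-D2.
(1100 + 800 + 800) / 3 ≈ 900.

≈ 900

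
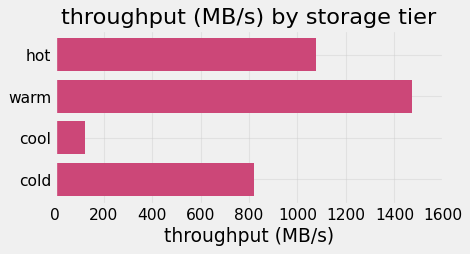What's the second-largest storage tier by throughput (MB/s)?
hot

Top 3: warm ≈ 1400, hot ≈ 1000, cold ≈ 800.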